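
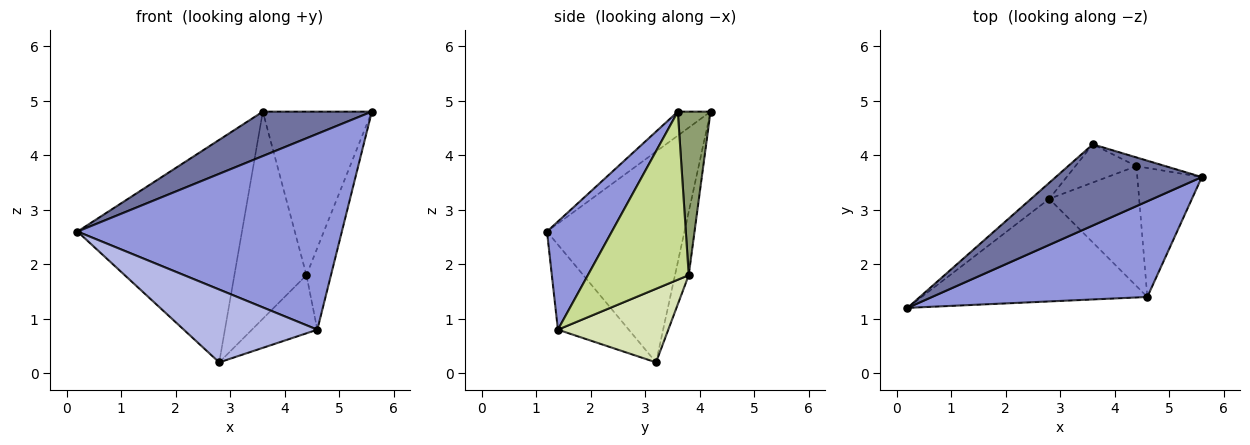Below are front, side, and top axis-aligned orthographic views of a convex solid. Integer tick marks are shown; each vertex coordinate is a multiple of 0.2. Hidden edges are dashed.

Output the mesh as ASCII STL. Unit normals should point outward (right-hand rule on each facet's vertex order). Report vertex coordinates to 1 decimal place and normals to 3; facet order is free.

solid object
 facet normal -0.143 -0.475 0.868
  outer loop
   vertex 3.6 4.2 4.8
   vertex 0.2 1.2 2.6
   vertex 5.6 3.6 4.8
  endloop
 endfacet
 facet normal -0.640 0.766 -0.055
  outer loop
   vertex 2.8 3.2 0.2
   vertex 0.2 1.2 2.6
   vertex 3.6 4.2 4.8
  endloop
 endfacet
 facet normal 0.215 -0.877 0.429
  outer loop
   vertex 4.6 1.4 0.8
   vertex 5.6 3.6 4.8
   vertex 0.2 1.2 2.6
  endloop
 endfacet
 facet normal -0.294 -0.553 -0.779
  outer loop
   vertex 4.6 1.4 0.8
   vertex 0.2 1.2 2.6
   vertex 2.8 3.2 0.2
  endloop
 endfacet
 facet normal 0.287 0.957 -0.051
  outer loop
   vertex 4.4 3.8 1.8
   vertex 3.6 4.2 4.8
   vertex 5.6 3.6 4.8
  endloop
 endfacet
 facet normal -0.184 0.967 -0.178
  outer loop
   vertex 4.4 3.8 1.8
   vertex 2.8 3.2 0.2
   vertex 3.6 4.2 4.8
  endloop
 endfacet
 facet normal 0.910 0.221 -0.349
  outer loop
   vertex 4.4 3.8 1.8
   vertex 5.6 3.6 4.8
   vertex 4.6 1.4 0.8
  endloop
 endfacet
 facet normal 0.593 0.351 -0.725
  outer loop
   vertex 4.4 3.8 1.8
   vertex 4.6 1.4 0.8
   vertex 2.8 3.2 0.2
  endloop
 endfacet
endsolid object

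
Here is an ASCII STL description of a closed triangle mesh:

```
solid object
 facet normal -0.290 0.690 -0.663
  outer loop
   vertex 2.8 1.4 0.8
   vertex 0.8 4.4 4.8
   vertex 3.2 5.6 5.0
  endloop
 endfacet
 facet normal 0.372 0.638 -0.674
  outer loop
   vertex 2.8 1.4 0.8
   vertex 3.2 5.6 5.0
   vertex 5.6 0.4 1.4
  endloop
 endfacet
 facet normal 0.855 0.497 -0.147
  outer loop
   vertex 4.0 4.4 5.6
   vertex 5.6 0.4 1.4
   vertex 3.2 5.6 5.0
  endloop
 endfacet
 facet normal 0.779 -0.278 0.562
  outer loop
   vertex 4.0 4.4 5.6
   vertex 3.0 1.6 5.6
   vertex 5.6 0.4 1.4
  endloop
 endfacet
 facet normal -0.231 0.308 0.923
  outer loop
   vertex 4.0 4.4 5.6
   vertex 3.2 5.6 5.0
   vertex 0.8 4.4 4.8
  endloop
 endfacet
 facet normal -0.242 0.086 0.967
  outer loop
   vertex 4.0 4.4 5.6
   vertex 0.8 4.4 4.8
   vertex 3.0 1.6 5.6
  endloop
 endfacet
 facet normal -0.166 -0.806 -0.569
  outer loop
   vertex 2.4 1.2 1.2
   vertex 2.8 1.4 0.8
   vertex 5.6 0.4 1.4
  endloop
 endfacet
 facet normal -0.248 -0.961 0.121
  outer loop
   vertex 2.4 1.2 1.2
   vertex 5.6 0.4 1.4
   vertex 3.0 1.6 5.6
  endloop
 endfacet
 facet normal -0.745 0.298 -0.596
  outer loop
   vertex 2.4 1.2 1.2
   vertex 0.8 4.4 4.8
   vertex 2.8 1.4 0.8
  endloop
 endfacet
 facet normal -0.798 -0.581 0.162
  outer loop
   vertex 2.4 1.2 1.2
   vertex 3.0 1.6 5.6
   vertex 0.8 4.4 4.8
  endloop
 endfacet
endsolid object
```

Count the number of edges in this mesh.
15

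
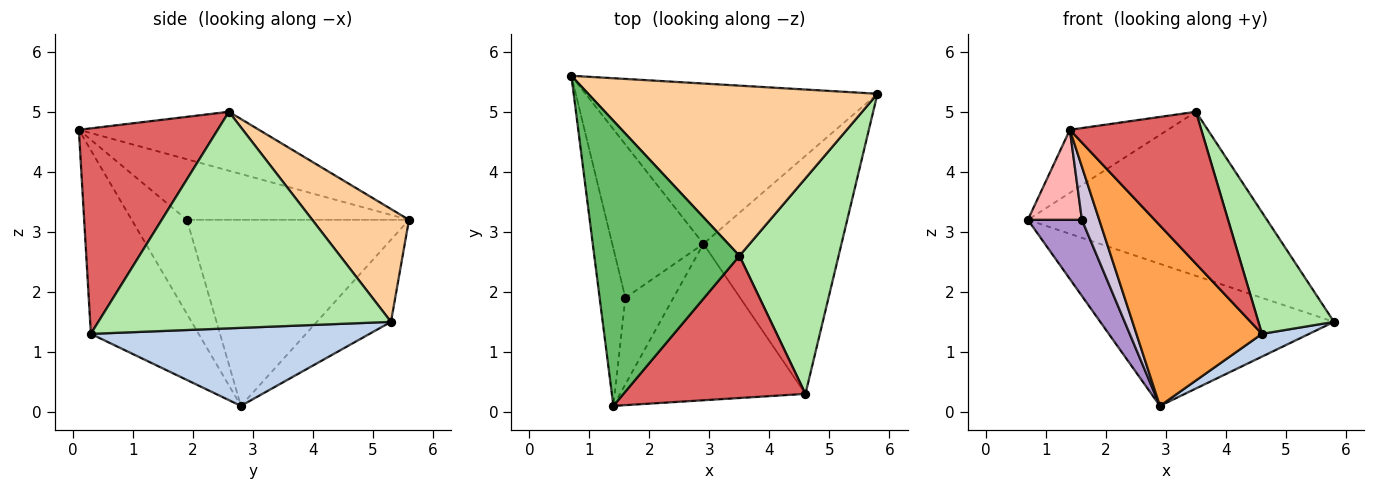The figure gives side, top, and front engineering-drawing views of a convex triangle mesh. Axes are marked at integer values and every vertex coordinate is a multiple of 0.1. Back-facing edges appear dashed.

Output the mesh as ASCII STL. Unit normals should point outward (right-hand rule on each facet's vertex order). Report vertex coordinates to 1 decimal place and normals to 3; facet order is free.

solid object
 facet normal -0.206 0.649 -0.732
  outer loop
   vertex 2.9 2.8 0.1
   vertex 0.7 5.6 3.2
   vertex 5.8 5.3 1.5
  endloop
 endfacet
 facet normal 0.490 -0.083 -0.868
  outer loop
   vertex 4.6 0.3 1.3
   vertex 2.9 2.8 0.1
   vertex 5.8 5.3 1.5
  endloop
 endfacet
 facet normal -0.544 -0.634 -0.550
  outer loop
   vertex 4.6 0.3 1.3
   vertex 1.4 0.1 4.7
   vertex 2.9 2.8 0.1
  endloop
 endfacet
 facet normal 0.270 0.668 0.693
  outer loop
   vertex 3.5 2.6 5.0
   vertex 5.8 5.3 1.5
   vertex 0.7 5.6 3.2
  endloop
 endfacet
 facet normal -0.369 0.201 0.908
  outer loop
   vertex 3.5 2.6 5.0
   vertex 0.7 5.6 3.2
   vertex 1.4 0.1 4.7
  endloop
 endfacet
 facet normal 0.885 -0.229 0.405
  outer loop
   vertex 3.5 2.6 5.0
   vertex 4.6 0.3 1.3
   vertex 5.8 5.3 1.5
  endloop
 endfacet
 facet normal 0.611 -0.578 0.541
  outer loop
   vertex 3.5 2.6 5.0
   vertex 1.4 0.1 4.7
   vertex 4.6 0.3 1.3
  endloop
 endfacet
 facet normal -0.898 -0.218 -0.382
  outer loop
   vertex 1.6 1.9 3.2
   vertex 1.4 0.1 4.7
   vertex 0.7 5.6 3.2
  endloop
 endfacet
 facet normal -0.877 -0.213 -0.430
  outer loop
   vertex 1.6 1.9 3.2
   vertex 0.7 5.6 3.2
   vertex 2.9 2.8 0.1
  endloop
 endfacet
 facet normal -0.858 -0.270 -0.438
  outer loop
   vertex 1.6 1.9 3.2
   vertex 2.9 2.8 0.1
   vertex 1.4 0.1 4.7
  endloop
 endfacet
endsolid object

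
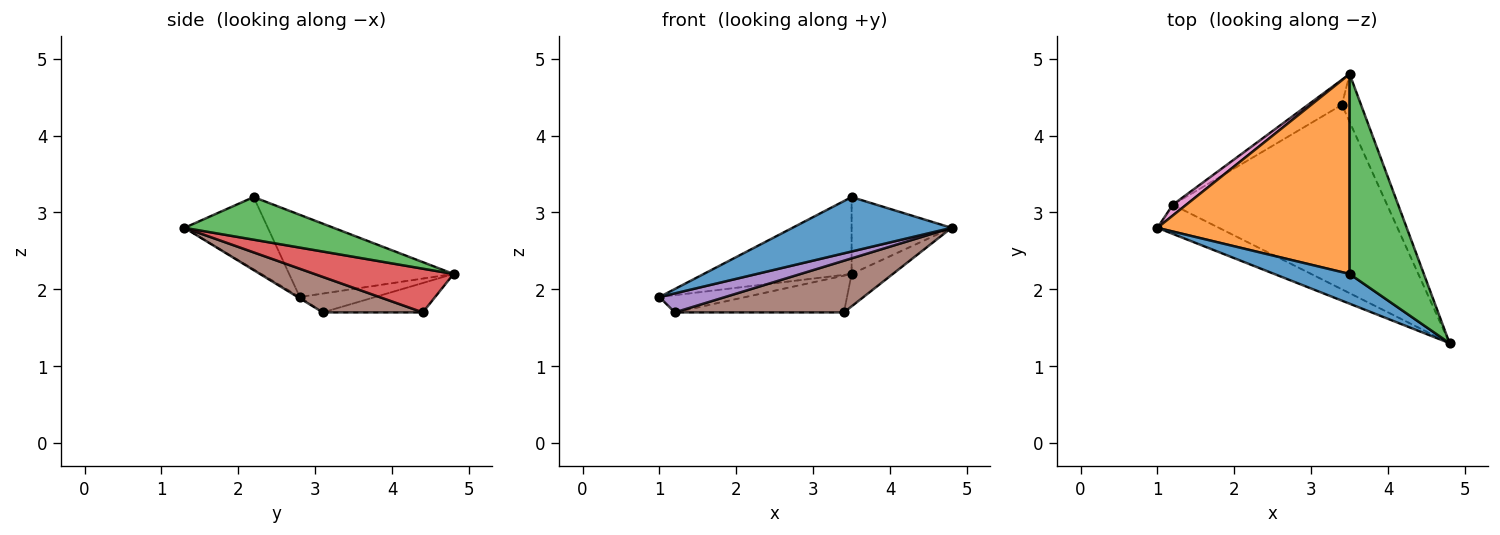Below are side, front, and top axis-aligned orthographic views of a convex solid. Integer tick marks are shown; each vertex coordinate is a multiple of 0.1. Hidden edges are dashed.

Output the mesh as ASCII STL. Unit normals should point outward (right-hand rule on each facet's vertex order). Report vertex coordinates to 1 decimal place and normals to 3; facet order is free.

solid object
 facet normal -0.418 -0.797 0.436
  outer loop
   vertex 3.5 2.2 3.2
   vertex 1.0 2.8 1.9
   vertex 4.8 1.3 2.8
  endloop
 endfacet
 facet normal -0.371 0.333 0.867
  outer loop
   vertex 3.5 2.2 3.2
   vertex 3.5 4.8 2.2
   vertex 1.0 2.8 1.9
  endloop
 endfacet
 facet normal 0.472 0.316 0.823
  outer loop
   vertex 3.5 2.2 3.2
   vertex 4.8 1.3 2.8
   vertex 3.5 4.8 2.2
  endloop
 endfacet
 facet normal 0.884 0.262 -0.387
  outer loop
   vertex 3.4 4.4 1.7
   vertex 3.5 4.8 2.2
   vertex 4.8 1.3 2.8
  endloop
 endfacet
 facet normal -0.017 -0.547 -0.837
  outer loop
   vertex 1.2 3.1 1.7
   vertex 4.8 1.3 2.8
   vertex 1.0 2.8 1.9
  endloop
 endfacet
 facet normal 0.157 -0.266 -0.951
  outer loop
   vertex 1.2 3.1 1.7
   vertex 3.4 4.4 1.7
   vertex 4.8 1.3 2.8
  endloop
 endfacet
 facet normal -0.596 0.681 0.426
  outer loop
   vertex 1.2 3.1 1.7
   vertex 1.0 2.8 1.9
   vertex 3.5 4.8 2.2
  endloop
 endfacet
 facet normal -0.439 0.742 -0.506
  outer loop
   vertex 1.2 3.1 1.7
   vertex 3.5 4.8 2.2
   vertex 3.4 4.4 1.7
  endloop
 endfacet
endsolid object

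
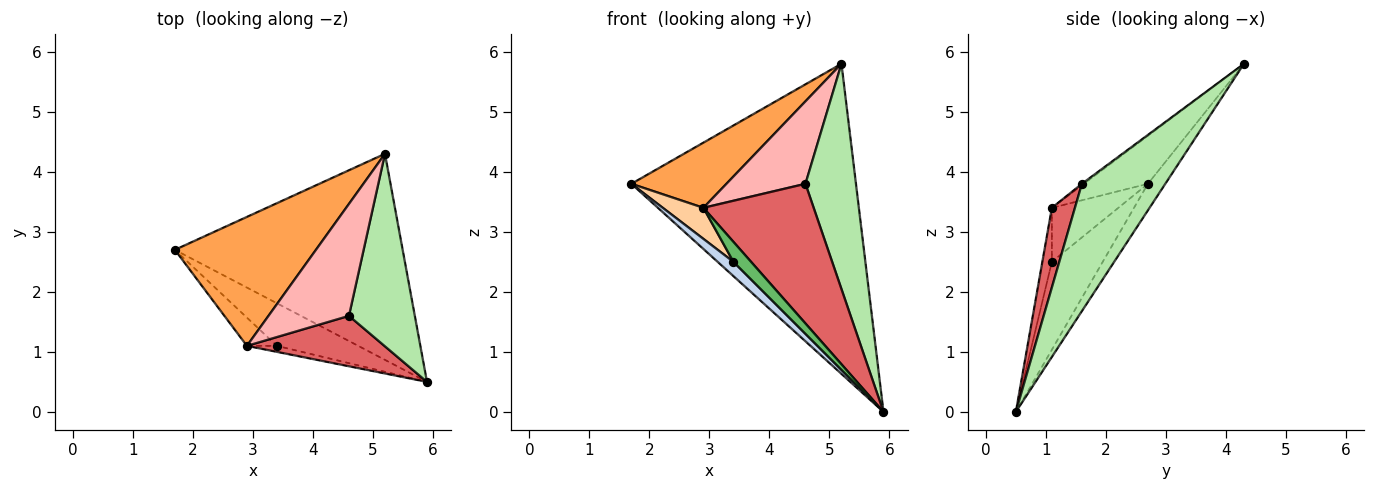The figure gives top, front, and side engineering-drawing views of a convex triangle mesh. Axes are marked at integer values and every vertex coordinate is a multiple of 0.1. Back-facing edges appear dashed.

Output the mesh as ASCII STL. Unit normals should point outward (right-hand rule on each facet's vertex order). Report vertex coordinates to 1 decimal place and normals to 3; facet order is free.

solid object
 facet normal -0.064 0.831 -0.552
  outer loop
   vertex 5.2 4.3 5.8
   vertex 5.9 0.5 0.0
   vertex 1.7 2.7 3.8
  endloop
 endfacet
 facet normal -0.716 -0.222 -0.662
  outer loop
   vertex 3.4 1.1 2.5
   vertex 1.7 2.7 3.8
   vertex 5.9 0.5 0.0
  endloop
 endfacet
 facet normal -0.291 -0.432 0.854
  outer loop
   vertex 2.9 1.1 3.4
   vertex 5.2 4.3 5.8
   vertex 1.7 2.7 3.8
  endloop
 endfacet
 facet normal -0.771 -0.471 -0.428
  outer loop
   vertex 2.9 1.1 3.4
   vertex 1.7 2.7 3.8
   vertex 3.4 1.1 2.5
  endloop
 endfacet
 facet normal -0.459 -0.851 -0.255
  outer loop
   vertex 2.9 1.1 3.4
   vertex 3.4 1.1 2.5
   vertex 5.9 0.5 0.0
  endloop
 endfacet
 facet normal 0.782 -0.474 0.405
  outer loop
   vertex 4.6 1.6 3.8
   vertex 5.9 0.5 0.0
   vertex 5.2 4.3 5.8
  endloop
 endfacet
 facet normal 0.193 -0.923 0.333
  outer loop
   vertex 4.6 1.6 3.8
   vertex 2.9 1.1 3.4
   vertex 5.9 0.5 0.0
  endloop
 endfacet
 facet normal -0.015 -0.593 0.805
  outer loop
   vertex 4.6 1.6 3.8
   vertex 5.2 4.3 5.8
   vertex 2.9 1.1 3.4
  endloop
 endfacet
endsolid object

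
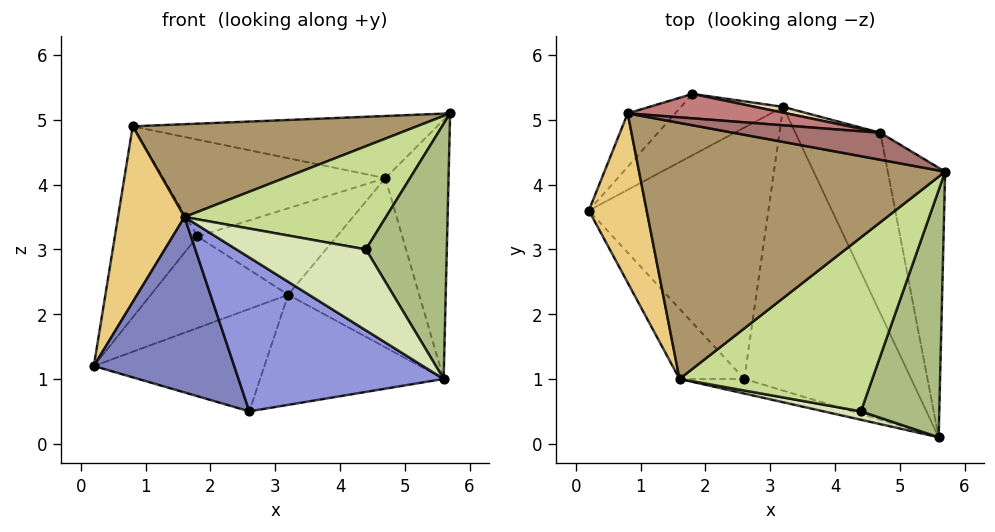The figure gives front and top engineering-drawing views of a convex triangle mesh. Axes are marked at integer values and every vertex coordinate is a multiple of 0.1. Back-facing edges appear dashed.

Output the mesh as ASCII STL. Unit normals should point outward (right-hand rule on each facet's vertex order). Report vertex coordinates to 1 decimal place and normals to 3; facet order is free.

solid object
 facet normal -0.233 0.808 -0.541
  outer loop
   vertex 3.2 5.2 2.3
   vertex 0.2 3.6 1.2
   vertex 1.8 5.4 3.2
  endloop
 endfacet
 facet normal -0.744 -0.620 -0.248
  outer loop
   vertex 2.6 1.0 0.5
   vertex 1.6 1.0 3.5
   vertex 0.2 3.6 1.2
  endloop
 endfacet
 facet normal -0.272 -0.958 -0.091
  outer loop
   vertex 2.6 1.0 0.5
   vertex 5.6 0.1 1.0
   vertex 1.6 1.0 3.5
  endloop
 endfacet
 facet normal 0.137 0.374 -0.917
  outer loop
   vertex 2.6 1.0 0.5
   vertex 0.2 3.6 1.2
   vertex 3.2 5.2 2.3
  endloop
 endfacet
 facet normal 0.255 0.350 -0.901
  outer loop
   vertex 2.6 1.0 0.5
   vertex 3.2 5.2 2.3
   vertex 5.6 0.1 1.0
  endloop
 endfacet
 facet normal 0.677 -0.529 0.512
  outer loop
   vertex 4.4 0.5 3.0
   vertex 5.6 0.1 1.0
   vertex 5.7 4.2 5.1
  endloop
 endfacet
 facet normal 0.062 -0.509 0.858
  outer loop
   vertex 4.4 0.5 3.0
   vertex 5.7 4.2 5.1
   vertex 1.6 1.0 3.5
  endloop
 endfacet
 facet normal -0.157 -0.982 0.102
  outer loop
   vertex 4.4 0.5 3.0
   vertex 1.6 1.0 3.5
   vertex 5.6 0.1 1.0
  endloop
 endfacet
 facet normal -0.100 -0.339 0.935
  outer loop
   vertex 0.8 5.1 4.9
   vertex 1.6 1.0 3.5
   vertex 5.7 4.2 5.1
  endloop
 endfacet
 facet normal -0.598 0.772 -0.216
  outer loop
   vertex 0.8 5.1 4.9
   vertex 1.8 5.4 3.2
   vertex 0.2 3.6 1.2
  endloop
 endfacet
 facet normal -0.927 -0.270 0.260
  outer loop
   vertex 0.8 5.1 4.9
   vertex 0.2 3.6 1.2
   vertex 1.6 1.0 3.5
  endloop
 endfacet
 facet normal 0.183 0.981 0.066
  outer loop
   vertex 4.7 4.8 4.1
   vertex 3.2 5.2 2.3
   vertex 1.8 5.4 3.2
  endloop
 endfacet
 facet normal 0.151 0.907 0.394
  outer loop
   vertex 4.7 4.8 4.1
   vertex 0.8 5.1 4.9
   vertex 5.7 4.2 5.1
  endloop
 endfacet
 facet normal 0.124 0.962 0.243
  outer loop
   vertex 4.7 4.8 4.1
   vertex 1.8 5.4 3.2
   vertex 0.8 5.1 4.9
  endloop
 endfacet
 facet normal 0.751 0.458 -0.476
  outer loop
   vertex 4.7 4.8 4.1
   vertex 5.7 4.2 5.1
   vertex 5.6 0.1 1.0
  endloop
 endfacet
 facet normal 0.727 0.470 -0.501
  outer loop
   vertex 4.7 4.8 4.1
   vertex 5.6 0.1 1.0
   vertex 3.2 5.2 2.3
  endloop
 endfacet
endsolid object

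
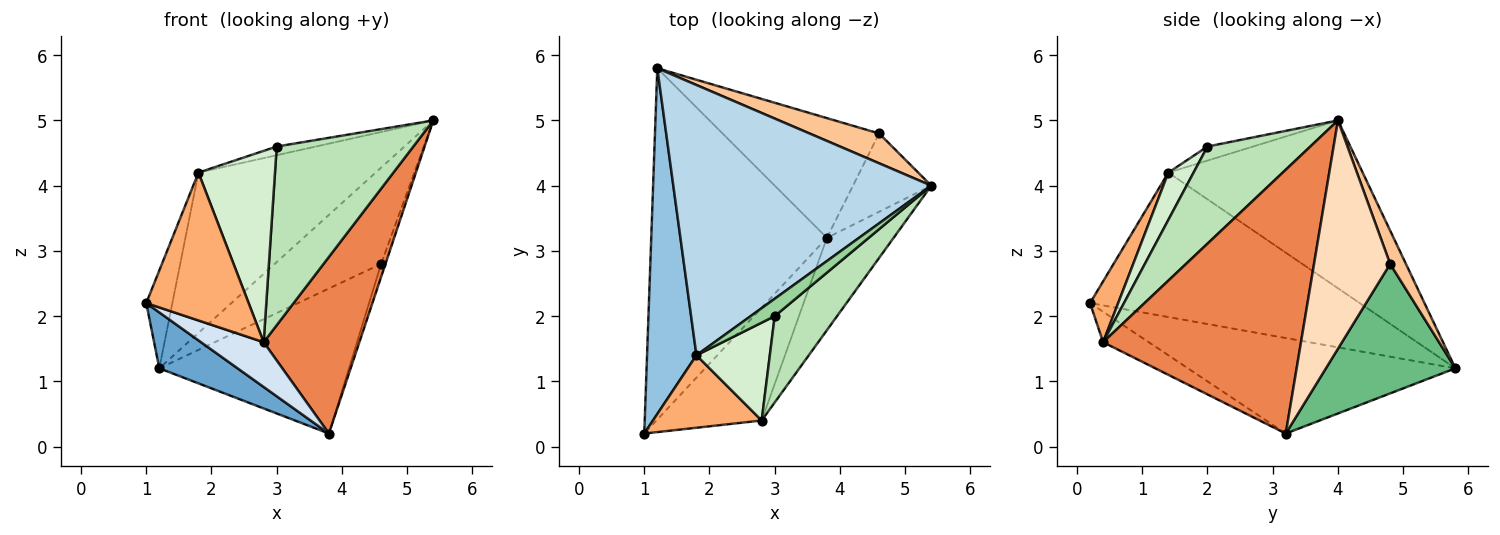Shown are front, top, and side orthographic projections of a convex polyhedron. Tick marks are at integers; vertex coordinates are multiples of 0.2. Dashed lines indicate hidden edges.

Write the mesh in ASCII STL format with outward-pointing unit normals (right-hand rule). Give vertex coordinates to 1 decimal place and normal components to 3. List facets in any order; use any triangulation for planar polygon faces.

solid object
 facet normal -0.473 -0.138 -0.870
  outer loop
   vertex 3.8 3.2 0.2
   vertex 1.0 0.2 2.2
   vertex 1.2 5.8 1.2
  endloop
 endfacet
 facet normal -0.942 0.091 0.322
  outer loop
   vertex 1.8 1.4 4.2
   vertex 1.2 5.8 1.2
   vertex 1.0 0.2 2.2
  endloop
 endfacet
 facet normal -0.488 0.445 0.751
  outer loop
   vertex 1.8 1.4 4.2
   vertex 5.4 4.0 5.0
   vertex 1.2 5.8 1.2
  endloop
 endfacet
 facet normal -0.260 -0.356 -0.898
  outer loop
   vertex 2.8 0.4 1.6
   vertex 1.0 0.2 2.2
   vertex 3.8 3.2 0.2
  endloop
 endfacet
 facet normal 0.878 -0.424 -0.222
  outer loop
   vertex 2.8 0.4 1.6
   vertex 3.8 3.2 0.2
   vertex 5.4 4.0 5.0
  endloop
 endfacet
 facet normal 0.239 -0.872 0.427
  outer loop
   vertex 2.8 0.4 1.6
   vertex 1.8 1.4 4.2
   vertex 1.0 0.2 2.2
  endloop
 endfacet
 facet normal 0.140 0.946 0.293
  outer loop
   vertex 4.6 4.8 2.8
   vertex 1.2 5.8 1.2
   vertex 5.4 4.0 5.0
  endloop
 endfacet
 facet normal 0.945 0.054 -0.324
  outer loop
   vertex 4.6 4.8 2.8
   vertex 5.4 4.0 5.0
   vertex 3.8 3.2 0.2
  endloop
 endfacet
 facet normal 0.466 0.682 -0.563
  outer loop
   vertex 4.6 4.8 2.8
   vertex 3.8 3.2 0.2
   vertex 1.2 5.8 1.2
  endloop
 endfacet
 facet normal -0.463 0.396 0.793
  outer loop
   vertex 3.0 2.0 4.6
   vertex 5.4 4.0 5.0
   vertex 1.8 1.4 4.2
  endloop
 endfacet
 facet normal 0.561 -0.745 0.360
  outer loop
   vertex 3.0 2.0 4.6
   vertex 2.8 0.4 1.6
   vertex 5.4 4.0 5.0
  endloop
 endfacet
 facet normal 0.282 -0.854 0.437
  outer loop
   vertex 3.0 2.0 4.6
   vertex 1.8 1.4 4.2
   vertex 2.8 0.4 1.6
  endloop
 endfacet
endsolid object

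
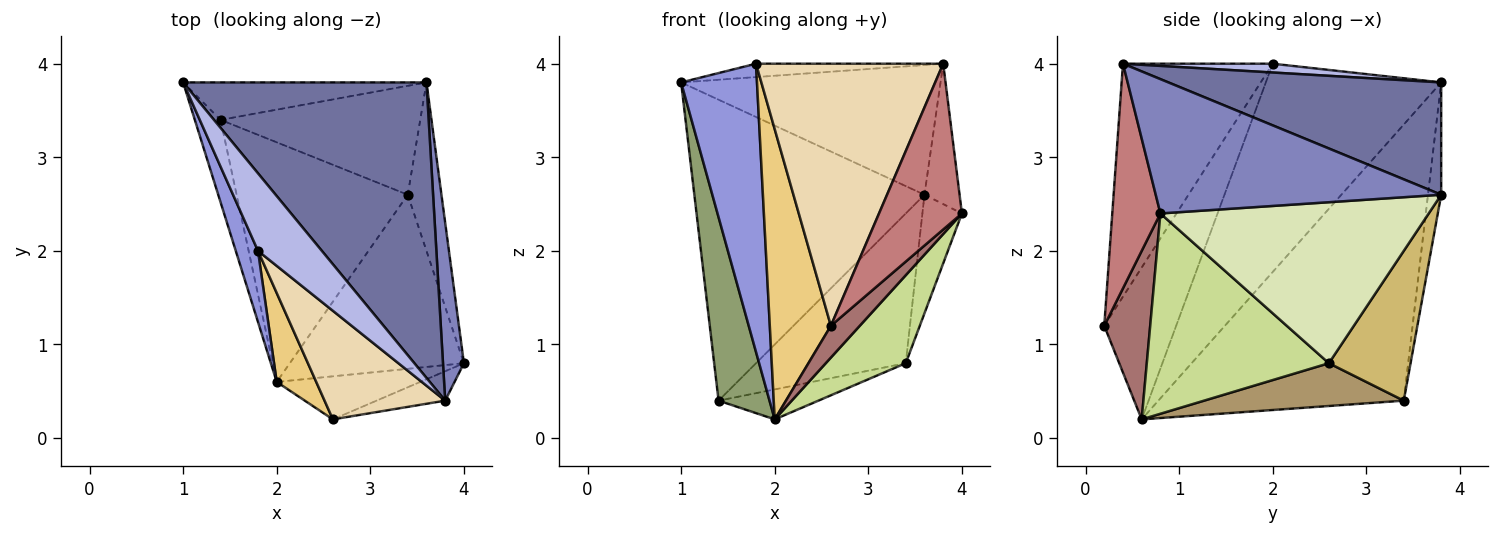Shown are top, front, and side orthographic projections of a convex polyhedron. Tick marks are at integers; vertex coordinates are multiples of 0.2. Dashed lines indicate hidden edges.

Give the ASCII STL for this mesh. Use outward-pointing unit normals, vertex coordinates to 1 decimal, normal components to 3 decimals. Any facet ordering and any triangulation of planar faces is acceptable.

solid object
 facet normal 0.389 0.370 0.843
  outer loop
   vertex 3.6 3.8 2.6
   vertex 1.0 3.8 3.8
   vertex 3.8 0.4 4.0
  endloop
 endfacet
 facet normal 0.981 0.121 0.153
  outer loop
   vertex 3.6 3.8 2.6
   vertex 3.8 0.4 4.0
   vertex 4.0 0.8 2.4
  endloop
 endfacet
 facet normal -0.913 -0.395 0.098
  outer loop
   vertex 1.8 2.0 4.0
   vertex 1.0 3.8 3.8
   vertex 2.0 0.6 0.2
  endloop
 endfacet
 facet normal 0.135 0.168 0.976
  outer loop
   vertex 1.8 2.0 4.0
   vertex 3.8 0.4 4.0
   vertex 1.0 3.8 3.8
  endloop
 endfacet
 facet normal -0.975 -0.202 -0.091
  outer loop
   vertex 1.4 3.4 0.4
   vertex 2.0 0.6 0.2
   vertex 1.0 3.8 3.8
  endloop
 endfacet
 facet normal -0.057 0.991 -0.123
  outer loop
   vertex 1.4 3.4 0.4
   vertex 1.0 3.8 3.8
   vertex 3.6 3.8 2.6
  endloop
 endfacet
 facet normal 0.716 -0.315 -0.623
  outer loop
   vertex 3.4 2.6 0.8
   vertex 4.0 0.8 2.4
   vertex 2.0 0.6 0.2
  endloop
 endfacet
 facet normal 0.969 0.143 -0.203
  outer loop
   vertex 3.4 2.6 0.8
   vertex 3.6 3.8 2.6
   vertex 4.0 0.8 2.4
  endloop
 endfacet
 facet normal 0.241 0.120 -0.963
  outer loop
   vertex 3.4 2.6 0.8
   vertex 2.0 0.6 0.2
   vertex 1.4 3.4 0.4
  endloop
 endfacet
 facet normal 0.404 0.740 -0.538
  outer loop
   vertex 3.4 2.6 0.8
   vertex 1.4 3.4 0.4
   vertex 3.6 3.8 2.6
  endloop
 endfacet
 facet normal -0.748 -0.635 0.195
  outer loop
   vertex 2.6 0.2 1.2
   vertex 1.8 2.0 4.0
   vertex 2.0 0.6 0.2
  endloop
 endfacet
 facet normal -0.594 -0.743 0.308
  outer loop
   vertex 2.6 0.2 1.2
   vertex 3.8 0.4 4.0
   vertex 1.8 2.0 4.0
  endloop
 endfacet
 facet normal 0.686 -0.432 -0.585
  outer loop
   vertex 2.6 0.2 1.2
   vertex 2.0 0.6 0.2
   vertex 4.0 0.8 2.4
  endloop
 endfacet
 facet normal 0.496 -0.855 -0.152
  outer loop
   vertex 2.6 0.2 1.2
   vertex 4.0 0.8 2.4
   vertex 3.8 0.4 4.0
  endloop
 endfacet
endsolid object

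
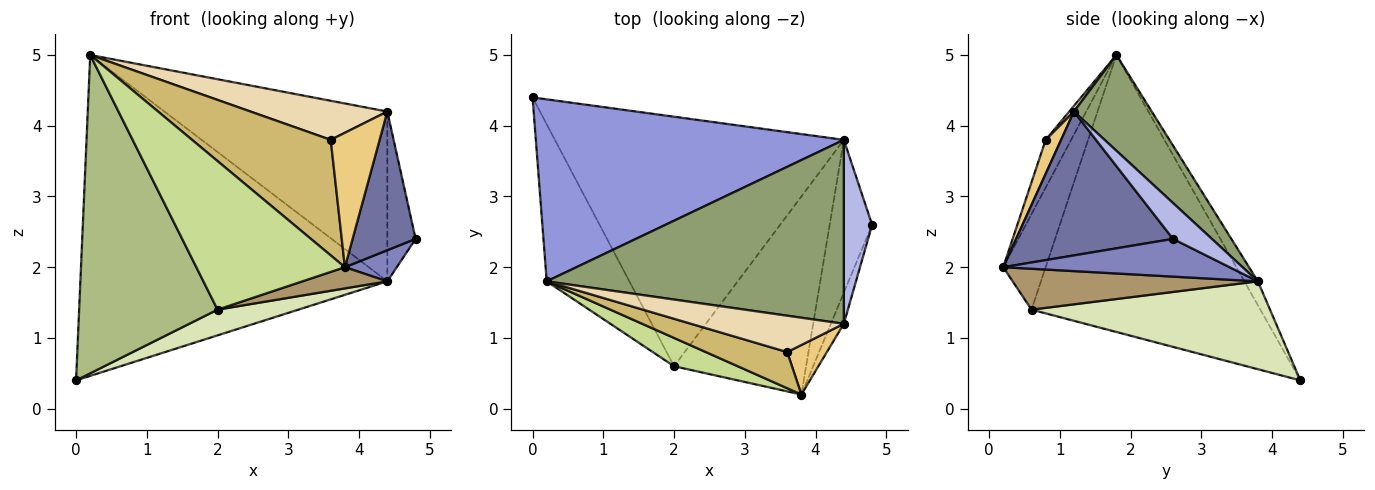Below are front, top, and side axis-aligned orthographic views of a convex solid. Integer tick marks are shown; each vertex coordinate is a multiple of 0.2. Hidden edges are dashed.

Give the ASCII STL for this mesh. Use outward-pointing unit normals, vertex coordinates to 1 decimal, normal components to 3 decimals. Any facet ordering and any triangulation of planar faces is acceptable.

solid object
 facet normal 0.925 -0.371 -0.083
  outer loop
   vertex 4.4 1.2 4.2
   vertex 3.8 0.2 2.0
   vertex 4.8 2.6 2.4
  endloop
 endfacet
 facet normal 0.657 -0.151 -0.739
  outer loop
   vertex 4.4 3.8 1.8
   vertex 4.8 2.6 2.4
   vertex 3.8 0.2 2.0
  endloop
 endfacet
 facet normal -0.038 0.869 0.493
  outer loop
   vertex 4.4 3.8 1.8
   vertex 0.0 4.4 0.4
   vertex 0.2 1.8 5.0
  endloop
 endfacet
 facet normal 0.682 0.496 0.537
  outer loop
   vertex 4.4 3.8 1.8
   vertex 4.4 1.2 4.2
   vertex 4.8 2.6 2.4
  endloop
 endfacet
 facet normal 0.230 0.660 0.715
  outer loop
   vertex 4.4 3.8 1.8
   vertex 0.2 1.8 5.0
   vertex 4.4 1.2 4.2
  endloop
 endfacet
 facet normal -0.829 -0.501 -0.247
  outer loop
   vertex 2.0 0.6 1.4
   vertex 0.2 1.8 5.0
   vertex 0.0 4.4 0.4
  endloop
 endfacet
 facet normal -0.270 -0.946 0.180
  outer loop
   vertex 2.0 0.6 1.4
   vertex 3.8 0.2 2.0
   vertex 0.2 1.8 5.0
  endloop
 endfacet
 facet normal 0.290 -0.098 -0.952
  outer loop
   vertex 2.0 0.6 1.4
   vertex 0.0 4.4 0.4
   vertex 4.4 3.8 1.8
  endloop
 endfacet
 facet normal 0.294 -0.102 -0.950
  outer loop
   vertex 2.0 0.6 1.4
   vertex 4.4 3.8 1.8
   vertex 3.8 0.2 2.0
  endloop
 endfacet
 facet normal -0.173 -0.940 0.294
  outer loop
   vertex 3.6 0.8 3.8
   vertex 0.2 1.8 5.0
   vertex 3.8 0.2 2.0
  endloop
 endfacet
 facet normal 0.284 -0.900 0.331
  outer loop
   vertex 3.6 0.8 3.8
   vertex 3.8 0.2 2.0
   vertex 4.4 1.2 4.2
  endloop
 endfacet
 facet normal 0.025 -0.732 0.681
  outer loop
   vertex 3.6 0.8 3.8
   vertex 4.4 1.2 4.2
   vertex 0.2 1.8 5.0
  endloop
 endfacet
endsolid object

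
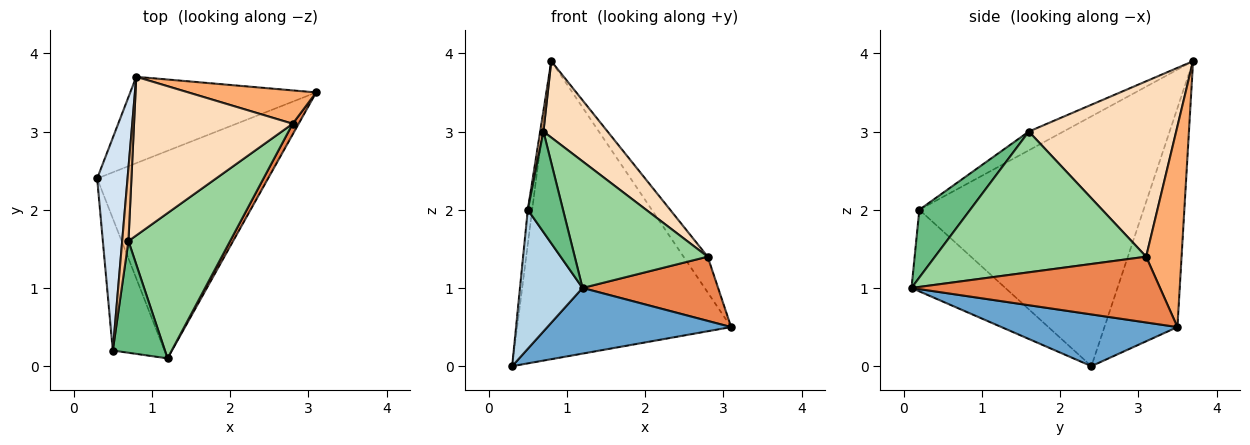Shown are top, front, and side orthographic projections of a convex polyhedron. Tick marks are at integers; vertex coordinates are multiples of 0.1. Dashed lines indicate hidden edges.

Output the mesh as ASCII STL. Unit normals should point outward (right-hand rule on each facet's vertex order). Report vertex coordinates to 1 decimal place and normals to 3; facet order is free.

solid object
 facet normal 0.277 -0.290 -0.916
  outer loop
   vertex 1.2 0.1 1.0
   vertex 0.3 2.4 0.0
   vertex 3.1 3.5 0.5
  endloop
 endfacet
 facet normal -0.311 0.913 -0.264
  outer loop
   vertex 0.8 3.7 3.9
   vertex 3.1 3.5 0.5
   vertex 0.3 2.4 0.0
  endloop
 endfacet
 facet normal -0.736 -0.491 -0.466
  outer loop
   vertex 0.5 0.2 2.0
   vertex 0.3 2.4 0.0
   vertex 1.2 0.1 1.0
  endloop
 endfacet
 facet normal -0.992 0.020 0.121
  outer loop
   vertex 0.5 0.2 2.0
   vertex 0.8 3.7 3.9
   vertex 0.3 2.4 0.0
  endloop
 endfacet
 facet normal 0.875 -0.477 0.080
  outer loop
   vertex 2.8 3.1 1.4
   vertex 1.2 0.1 1.0
   vertex 3.1 3.5 0.5
  endloop
 endfacet
 facet normal 0.731 0.499 0.465
  outer loop
   vertex 2.8 3.1 1.4
   vertex 3.1 3.5 0.5
   vertex 0.8 3.7 3.9
  endloop
 endfacet
 facet normal -0.945 -0.090 0.315
  outer loop
   vertex 0.7 1.6 3.0
   vertex 0.8 3.7 3.9
   vertex 0.5 0.2 2.0
  endloop
 endfacet
 facet normal 0.706 -0.307 0.638
  outer loop
   vertex 0.7 1.6 3.0
   vertex 2.8 3.1 1.4
   vertex 0.8 3.7 3.9
  endloop
 endfacet
 facet normal 0.695 -0.481 0.535
  outer loop
   vertex 0.7 1.6 3.0
   vertex 0.5 0.2 2.0
   vertex 1.2 0.1 1.0
  endloop
 endfacet
 facet normal 0.722 -0.455 0.521
  outer loop
   vertex 0.7 1.6 3.0
   vertex 1.2 0.1 1.0
   vertex 2.8 3.1 1.4
  endloop
 endfacet
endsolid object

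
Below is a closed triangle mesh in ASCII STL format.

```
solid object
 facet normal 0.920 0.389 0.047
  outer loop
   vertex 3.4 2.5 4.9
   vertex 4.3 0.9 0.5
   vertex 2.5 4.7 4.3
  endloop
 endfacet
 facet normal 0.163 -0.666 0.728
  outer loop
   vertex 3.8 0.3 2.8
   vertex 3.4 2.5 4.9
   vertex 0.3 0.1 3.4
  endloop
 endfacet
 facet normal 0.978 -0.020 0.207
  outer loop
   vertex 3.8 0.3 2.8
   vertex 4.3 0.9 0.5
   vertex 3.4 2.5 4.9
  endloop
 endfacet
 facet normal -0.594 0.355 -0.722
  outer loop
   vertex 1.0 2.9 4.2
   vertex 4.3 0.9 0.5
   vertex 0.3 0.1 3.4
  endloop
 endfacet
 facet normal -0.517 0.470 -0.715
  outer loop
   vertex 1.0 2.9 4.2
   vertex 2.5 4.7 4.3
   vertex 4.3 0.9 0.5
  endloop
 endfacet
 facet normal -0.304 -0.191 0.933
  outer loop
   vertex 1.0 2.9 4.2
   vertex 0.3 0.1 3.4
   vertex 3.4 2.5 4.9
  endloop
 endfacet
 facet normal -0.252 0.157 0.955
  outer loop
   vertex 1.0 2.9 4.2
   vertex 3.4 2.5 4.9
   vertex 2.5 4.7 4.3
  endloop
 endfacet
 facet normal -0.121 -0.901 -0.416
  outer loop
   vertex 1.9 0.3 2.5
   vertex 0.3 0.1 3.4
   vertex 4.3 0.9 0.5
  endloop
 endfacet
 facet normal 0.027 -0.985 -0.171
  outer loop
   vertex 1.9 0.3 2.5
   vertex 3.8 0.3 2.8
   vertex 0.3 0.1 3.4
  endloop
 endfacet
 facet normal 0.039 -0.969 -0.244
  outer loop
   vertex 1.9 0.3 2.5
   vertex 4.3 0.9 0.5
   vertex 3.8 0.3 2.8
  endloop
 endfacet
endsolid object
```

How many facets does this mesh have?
10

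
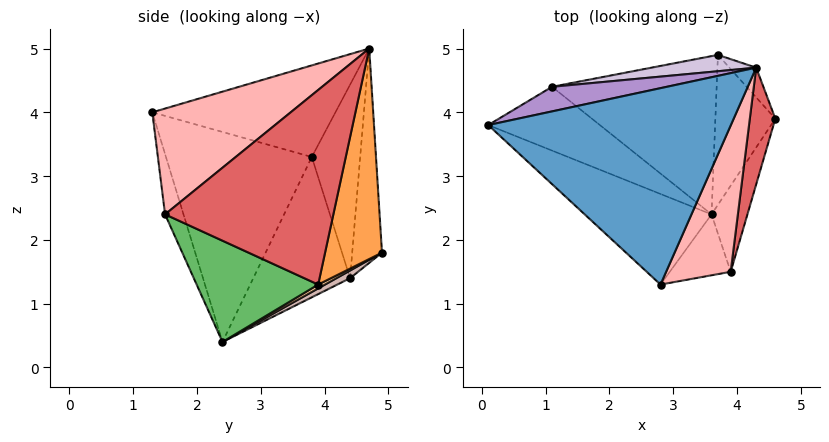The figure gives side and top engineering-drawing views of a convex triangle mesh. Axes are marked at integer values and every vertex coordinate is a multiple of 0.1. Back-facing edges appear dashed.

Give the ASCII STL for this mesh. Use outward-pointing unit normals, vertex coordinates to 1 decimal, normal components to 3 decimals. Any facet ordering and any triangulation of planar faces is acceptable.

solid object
 facet normal -0.351 -0.119 0.929
  outer loop
   vertex 4.3 4.7 5.0
   vertex 0.1 3.8 3.3
   vertex 2.8 1.3 4.0
  endloop
 endfacet
 facet normal -0.585 -0.730 -0.353
  outer loop
   vertex 3.6 2.4 0.4
   vertex 2.8 1.3 4.0
   vertex 0.1 3.8 3.3
  endloop
 endfacet
 facet normal 0.717 0.691 -0.091
  outer loop
   vertex 3.7 4.9 1.8
   vertex 4.3 4.7 5.0
   vertex 4.6 3.9 1.3
  endloop
 endfacet
 facet normal 0.056 0.486 -0.872
  outer loop
   vertex 3.7 4.9 1.8
   vertex 4.6 3.9 1.3
   vertex 3.6 2.4 0.4
  endloop
 endfacet
 facet normal 0.867 -0.393 -0.307
  outer loop
   vertex 3.9 1.5 2.4
   vertex 3.6 2.4 0.4
   vertex 4.6 3.9 1.3
  endloop
 endfacet
 facet normal -0.340 -0.876 -0.343
  outer loop
   vertex 3.9 1.5 2.4
   vertex 2.8 1.3 4.0
   vertex 3.6 2.4 0.4
  endloop
 endfacet
 facet normal 0.966 -0.224 0.127
  outer loop
   vertex 3.9 1.5 2.4
   vertex 4.6 3.9 1.3
   vertex 4.3 4.7 5.0
  endloop
 endfacet
 facet normal 0.754 -0.468 0.460
  outer loop
   vertex 3.9 1.5 2.4
   vertex 4.3 4.7 5.0
   vertex 2.8 1.3 4.0
  endloop
 endfacet
 facet normal -0.268 0.950 0.159
  outer loop
   vertex 1.1 4.4 1.4
   vertex 0.1 3.8 3.3
   vertex 4.3 4.7 5.0
  endloop
 endfacet
 facet normal -0.203 0.974 0.099
  outer loop
   vertex 1.1 4.4 1.4
   vertex 4.3 4.7 5.0
   vertex 3.7 4.9 1.8
  endloop
 endfacet
 facet normal -0.651 -0.555 -0.518
  outer loop
   vertex 1.1 4.4 1.4
   vertex 3.6 2.4 0.4
   vertex 0.1 3.8 3.3
  endloop
 endfacet
 facet normal 0.041 0.487 -0.872
  outer loop
   vertex 1.1 4.4 1.4
   vertex 3.7 4.9 1.8
   vertex 3.6 2.4 0.4
  endloop
 endfacet
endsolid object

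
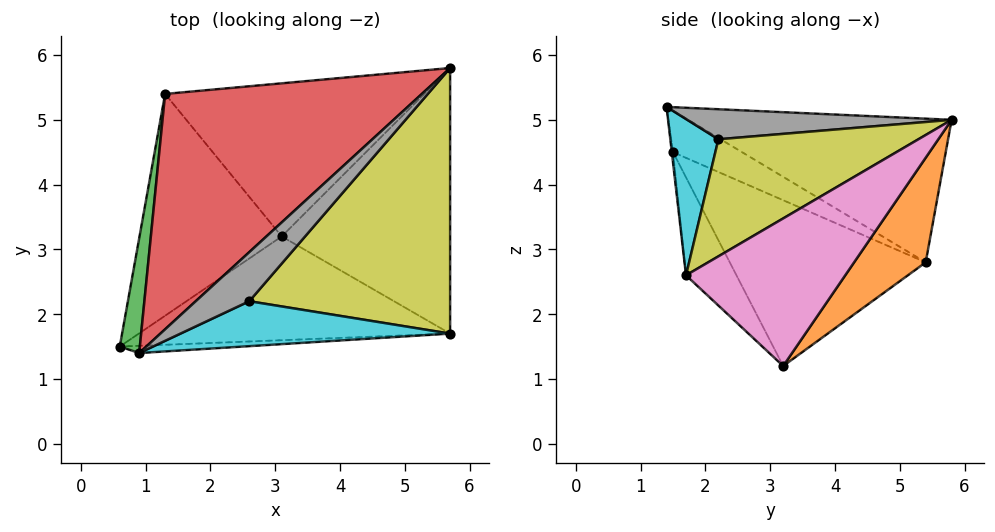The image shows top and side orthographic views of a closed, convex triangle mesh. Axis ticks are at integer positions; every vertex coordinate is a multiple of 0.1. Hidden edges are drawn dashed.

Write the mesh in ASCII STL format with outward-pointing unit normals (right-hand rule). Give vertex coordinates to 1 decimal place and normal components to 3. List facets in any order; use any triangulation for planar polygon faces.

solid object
 facet normal -0.751 -0.146 -0.644
  outer loop
   vertex 1.3 5.4 2.8
   vertex 3.1 3.2 1.2
   vertex 0.6 1.5 4.5
  endloop
 endfacet
 facet normal 0.267 0.700 -0.662
  outer loop
   vertex 1.3 5.4 2.8
   vertex 5.7 5.8 5.0
   vertex 3.1 3.2 1.2
  endloop
 endfacet
 facet normal -0.849 0.332 0.411
  outer loop
   vertex 1.3 5.4 2.8
   vertex 0.6 1.5 4.5
   vertex 0.9 1.4 5.2
  endloop
 endfacet
 facet normal -0.424 0.497 0.757
  outer loop
   vertex 1.3 5.4 2.8
   vertex 0.9 1.4 5.2
   vertex 5.7 5.8 5.0
  endloop
 endfacet
 facet normal -0.174 -0.816 -0.552
  outer loop
   vertex 5.7 1.7 2.6
   vertex 0.6 1.5 4.5
   vertex 3.1 3.2 1.2
  endloop
 endfacet
 facet normal -0.012 -0.991 -0.136
  outer loop
   vertex 5.7 1.7 2.6
   vertex 0.9 1.4 5.2
   vertex 0.6 1.5 4.5
  endloop
 endfacet
 facet normal 0.603 0.403 -0.688
  outer loop
   vertex 5.7 1.7 2.6
   vertex 3.1 3.2 1.2
   vertex 5.7 5.8 5.0
  endloop
 endfacet
 facet normal 0.438 -0.443 0.782
  outer loop
   vertex 2.6 2.2 4.7
   vertex 5.7 5.8 5.0
   vertex 0.9 1.4 5.2
  endloop
 endfacet
 facet normal 0.449 -0.451 0.771
  outer loop
   vertex 2.6 2.2 4.7
   vertex 5.7 1.7 2.6
   vertex 5.7 5.8 5.0
  endloop
 endfacet
 facet normal 0.444 -0.465 0.766
  outer loop
   vertex 2.6 2.2 4.7
   vertex 0.9 1.4 5.2
   vertex 5.7 1.7 2.6
  endloop
 endfacet
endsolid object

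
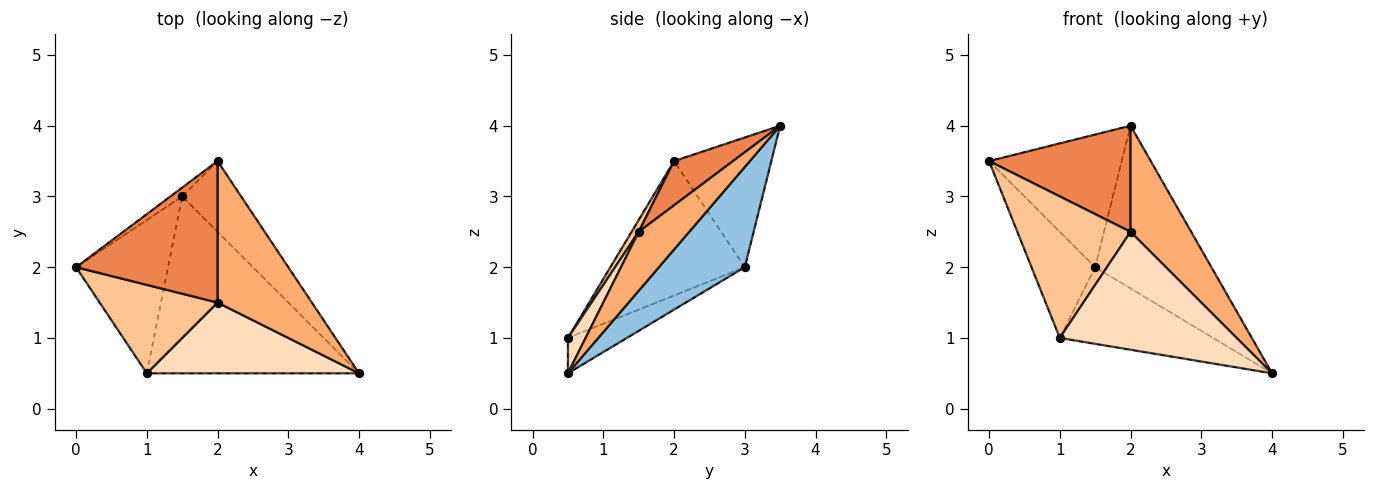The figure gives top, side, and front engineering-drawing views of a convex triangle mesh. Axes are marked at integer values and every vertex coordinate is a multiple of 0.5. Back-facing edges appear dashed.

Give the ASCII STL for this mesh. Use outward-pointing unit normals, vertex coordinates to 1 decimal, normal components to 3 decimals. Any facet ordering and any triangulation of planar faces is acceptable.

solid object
 facet normal -0.591 0.805 -0.054
  outer loop
   vertex 1.5 3.0 2.0
   vertex 0.0 2.0 3.5
   vertex 2.0 3.5 4.0
  endloop
 endfacet
 facet normal 0.561 0.759 -0.330
  outer loop
   vertex 1.5 3.0 2.0
   vertex 2.0 3.5 4.0
   vertex 4.0 0.5 0.5
  endloop
 endfacet
 facet normal -0.769 0.364 -0.526
  outer loop
   vertex 1.0 0.5 1.0
   vertex 0.0 2.0 3.5
   vertex 1.5 3.0 2.0
  endloop
 endfacet
 facet normal -0.151 0.393 -0.907
  outer loop
   vertex 1.0 0.5 1.0
   vertex 1.5 3.0 2.0
   vertex 4.0 0.5 0.5
  endloop
 endfacet
 facet normal 0.243 -0.582 0.776
  outer loop
   vertex 2.0 1.5 2.5
   vertex 2.0 3.5 4.0
   vertex 0.0 2.0 3.5
  endloop
 endfacet
 facet normal 0.447 -0.537 0.716
  outer loop
   vertex 2.0 1.5 2.5
   vertex 4.0 0.5 0.5
   vertex 2.0 3.5 4.0
  endloop
 endfacet
 facet normal 0.053 -0.847 0.529
  outer loop
   vertex 2.0 1.5 2.5
   vertex 0.0 2.0 3.5
   vertex 1.0 0.5 1.0
  endloop
 endfacet
 facet normal 0.085 -0.854 0.513
  outer loop
   vertex 2.0 1.5 2.5
   vertex 1.0 0.5 1.0
   vertex 4.0 0.5 0.5
  endloop
 endfacet
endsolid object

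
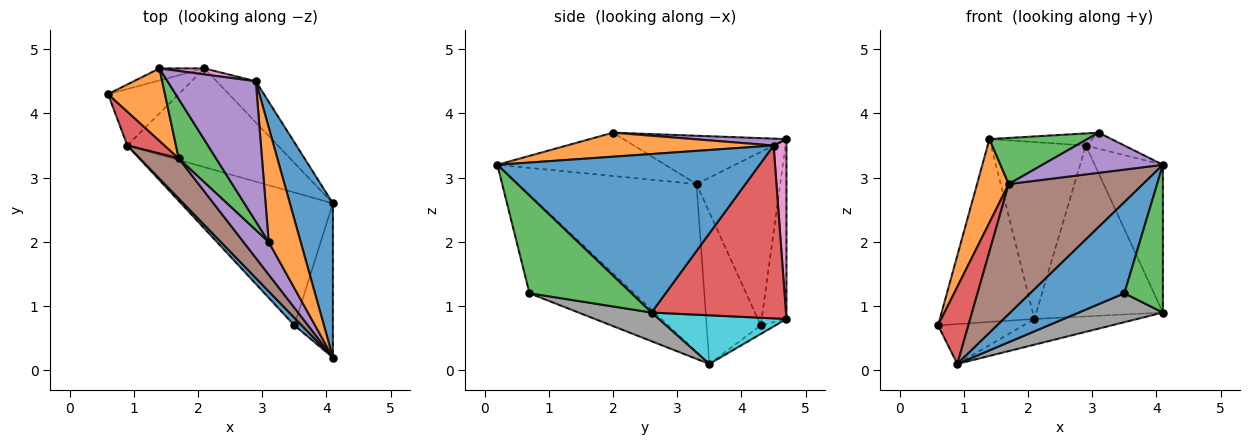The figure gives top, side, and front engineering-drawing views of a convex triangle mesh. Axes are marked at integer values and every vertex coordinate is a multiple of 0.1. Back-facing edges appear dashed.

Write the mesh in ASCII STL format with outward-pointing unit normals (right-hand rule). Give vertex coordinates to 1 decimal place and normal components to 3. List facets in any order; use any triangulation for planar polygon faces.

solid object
 facet normal 0.936 0.243 0.254
  outer loop
   vertex 2.9 4.5 3.5
   vertex 4.1 0.2 3.2
   vertex 4.1 2.6 0.9
  endloop
 endfacet
 facet normal 0.597 0.111 0.794
  outer loop
   vertex 2.9 4.5 3.5
   vertex 3.1 2.0 3.7
   vertex 4.1 0.2 3.2
  endloop
 endfacet
 facet normal 0.878 -0.332 -0.346
  outer loop
   vertex 3.5 0.7 1.2
   vertex 4.1 2.6 0.9
   vertex 4.1 0.2 3.2
  endloop
 endfacet
 facet normal 0.718 0.676 -0.163
  outer loop
   vertex 2.1 4.7 0.8
   vertex 2.9 4.5 3.5
   vertex 4.1 2.6 0.9
  endloop
 endfacet
 facet normal 0.078 0.086 0.993
  outer loop
   vertex 1.4 4.7 3.6
   vertex 3.1 2.0 3.7
   vertex 2.9 4.5 3.5
  endloop
 endfacet
 facet normal -0.253 0.965 -0.063
  outer loop
   vertex 1.4 4.7 3.6
   vertex 2.1 4.7 0.8
   vertex 0.6 4.3 0.7
  endloop
 endfacet
 facet normal 0.134 0.990 0.034
  outer loop
   vertex 1.4 4.7 3.6
   vertex 2.9 4.5 3.5
   vertex 2.1 4.7 0.8
  endloop
 endfacet
 facet normal 0.181 -0.209 -0.961
  outer loop
   vertex 0.9 3.5 0.1
   vertex 4.1 2.6 0.9
   vertex 3.5 0.7 1.2
  endloop
 endfacet
 facet normal -0.099 0.573 -0.813
  outer loop
   vertex 0.9 3.5 0.1
   vertex 0.6 4.3 0.7
   vertex 2.1 4.7 0.8
  endloop
 endfacet
 facet normal 0.299 0.240 -0.924
  outer loop
   vertex 0.9 3.5 0.1
   vertex 2.1 4.7 0.8
   vertex 4.1 2.6 0.9
  endloop
 endfacet
 facet normal -0.742 -0.668 0.056
  outer loop
   vertex 0.9 3.5 0.1
   vertex 3.5 0.7 1.2
   vertex 4.1 0.2 3.2
  endloop
 endfacet
 facet normal -0.894 -0.338 0.293
  outer loop
   vertex 1.7 3.3 2.9
   vertex 1.4 4.7 3.6
   vertex 0.6 4.3 0.7
  endloop
 endfacet
 facet normal -0.714 -0.429 0.553
  outer loop
   vertex 1.7 3.3 2.9
   vertex 3.1 2.0 3.7
   vertex 1.4 4.7 3.6
  endloop
 endfacet
 facet normal -0.853 -0.477 0.210
  outer loop
   vertex 1.7 3.3 2.9
   vertex 0.6 4.3 0.7
   vertex 0.9 3.5 0.1
  endloop
 endfacet
 facet normal -0.734 -0.527 0.428
  outer loop
   vertex 1.7 3.3 2.9
   vertex 4.1 0.2 3.2
   vertex 3.1 2.0 3.7
  endloop
 endfacet
 facet normal -0.786 -0.591 0.182
  outer loop
   vertex 1.7 3.3 2.9
   vertex 0.9 3.5 0.1
   vertex 4.1 0.2 3.2
  endloop
 endfacet
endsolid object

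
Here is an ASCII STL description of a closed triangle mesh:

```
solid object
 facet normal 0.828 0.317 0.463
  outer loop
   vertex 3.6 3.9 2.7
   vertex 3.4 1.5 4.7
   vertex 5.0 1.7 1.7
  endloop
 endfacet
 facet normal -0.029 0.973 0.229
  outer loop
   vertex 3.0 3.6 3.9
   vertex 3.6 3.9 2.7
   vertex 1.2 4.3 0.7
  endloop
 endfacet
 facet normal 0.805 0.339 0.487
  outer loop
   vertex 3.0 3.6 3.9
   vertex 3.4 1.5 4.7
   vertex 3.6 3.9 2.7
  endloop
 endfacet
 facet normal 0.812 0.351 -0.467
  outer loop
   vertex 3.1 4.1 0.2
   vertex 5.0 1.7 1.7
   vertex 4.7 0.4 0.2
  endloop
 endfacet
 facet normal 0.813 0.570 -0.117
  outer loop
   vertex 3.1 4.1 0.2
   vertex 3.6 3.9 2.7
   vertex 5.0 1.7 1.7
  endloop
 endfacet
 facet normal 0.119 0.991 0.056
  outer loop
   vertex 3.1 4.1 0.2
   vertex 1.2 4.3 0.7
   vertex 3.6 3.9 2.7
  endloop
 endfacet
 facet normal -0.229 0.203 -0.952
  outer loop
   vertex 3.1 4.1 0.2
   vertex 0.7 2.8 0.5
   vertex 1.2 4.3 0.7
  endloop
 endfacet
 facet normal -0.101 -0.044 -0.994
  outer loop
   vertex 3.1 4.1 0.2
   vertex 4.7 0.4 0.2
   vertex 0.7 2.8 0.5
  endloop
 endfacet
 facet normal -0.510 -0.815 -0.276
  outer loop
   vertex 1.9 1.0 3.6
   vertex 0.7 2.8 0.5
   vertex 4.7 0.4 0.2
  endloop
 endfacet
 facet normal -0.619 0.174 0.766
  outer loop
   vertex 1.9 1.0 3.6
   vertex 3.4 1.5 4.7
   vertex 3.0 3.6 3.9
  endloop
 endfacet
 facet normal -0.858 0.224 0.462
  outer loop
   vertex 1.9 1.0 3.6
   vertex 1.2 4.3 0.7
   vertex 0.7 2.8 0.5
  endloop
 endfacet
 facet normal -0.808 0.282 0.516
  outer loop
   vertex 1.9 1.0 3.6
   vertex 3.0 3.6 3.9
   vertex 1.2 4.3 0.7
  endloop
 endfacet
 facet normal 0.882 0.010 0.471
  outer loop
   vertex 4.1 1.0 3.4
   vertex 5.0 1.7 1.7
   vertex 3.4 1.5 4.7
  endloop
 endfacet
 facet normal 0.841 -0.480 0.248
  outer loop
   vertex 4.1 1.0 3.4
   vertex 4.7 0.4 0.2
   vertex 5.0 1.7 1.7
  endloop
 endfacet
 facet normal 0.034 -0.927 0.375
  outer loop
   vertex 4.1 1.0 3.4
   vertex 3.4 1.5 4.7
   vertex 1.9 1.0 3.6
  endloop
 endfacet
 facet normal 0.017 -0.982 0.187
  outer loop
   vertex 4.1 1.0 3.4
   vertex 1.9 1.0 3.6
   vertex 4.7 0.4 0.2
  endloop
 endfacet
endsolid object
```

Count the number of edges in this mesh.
24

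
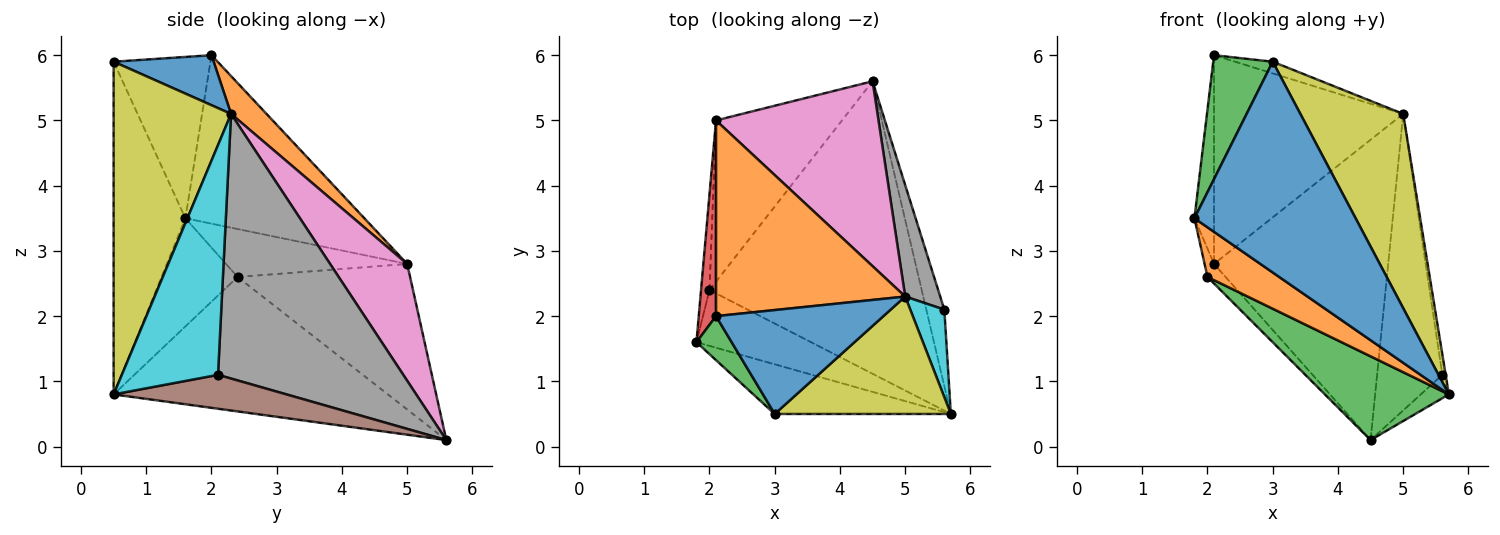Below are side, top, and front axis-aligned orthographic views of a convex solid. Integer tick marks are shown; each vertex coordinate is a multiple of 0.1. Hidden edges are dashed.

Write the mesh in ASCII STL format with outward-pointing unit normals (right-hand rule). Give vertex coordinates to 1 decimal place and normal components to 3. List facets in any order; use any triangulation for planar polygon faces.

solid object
 facet normal -0.398 -0.893 -0.211
  outer loop
   vertex 3.0 0.5 5.9
   vertex 1.8 1.6 3.5
   vertex 5.7 0.5 0.8
  endloop
 endfacet
 facet normal -0.576 -0.543 -0.611
  outer loop
   vertex 2.0 2.4 2.6
   vertex 5.7 0.5 0.8
   vertex 1.8 1.6 3.5
  endloop
 endfacet
 facet normal -0.520 -0.235 -0.821
  outer loop
   vertex 2.0 2.4 2.6
   vertex 4.5 5.6 0.1
   vertex 5.7 0.5 0.8
  endloop
 endfacet
 facet normal -0.984 0.051 -0.173
  outer loop
   vertex 2.0 2.4 2.6
   vertex 1.8 1.6 3.5
   vertex 2.1 5.0 2.8
  endloop
 endfacet
 facet normal -0.754 0.079 -0.652
  outer loop
   vertex 2.0 2.4 2.6
   vertex 2.1 5.0 2.8
   vertex 4.5 5.6 0.1
  endloop
 endfacet
 facet normal 0.874 0.142 -0.465
  outer loop
   vertex 5.6 2.1 1.1
   vertex 5.7 0.5 0.8
   vertex 4.5 5.6 0.1
  endloop
 endfacet
 facet normal 0.353 0.797 0.491
  outer loop
   vertex 5.0 2.3 5.1
   vertex 4.5 5.6 0.1
   vertex 2.1 5.0 2.8
  endloop
 endfacet
 facet normal 0.936 0.330 0.124
  outer loop
   vertex 5.0 2.3 5.1
   vertex 5.6 2.1 1.1
   vertex 4.5 5.6 0.1
  endloop
 endfacet
 facet normal 0.699 -0.612 0.370
  outer loop
   vertex 5.0 2.3 5.1
   vertex 3.0 0.5 5.9
   vertex 5.7 0.5 0.8
  endloop
 endfacet
 facet normal 0.989 0.034 0.147
  outer loop
   vertex 5.0 2.3 5.1
   vertex 5.7 0.5 0.8
   vertex 5.6 2.1 1.1
  endloop
 endfacet
 facet normal 0.285 0.107 0.953
  outer loop
   vertex 2.1 2.0 6.0
   vertex 3.0 0.5 5.9
   vertex 5.0 2.3 5.1
  endloop
 endfacet
 facet normal 0.136 0.723 0.678
  outer loop
   vertex 2.1 2.0 6.0
   vertex 5.0 2.3 5.1
   vertex 2.1 5.0 2.8
  endloop
 endfacet
 facet normal -0.838 -0.515 0.183
  outer loop
   vertex 2.1 2.0 6.0
   vertex 1.8 1.6 3.5
   vertex 3.0 0.5 5.9
  endloop
 endfacet
 facet normal -0.989 0.108 0.101
  outer loop
   vertex 2.1 2.0 6.0
   vertex 2.1 5.0 2.8
   vertex 1.8 1.6 3.5
  endloop
 endfacet
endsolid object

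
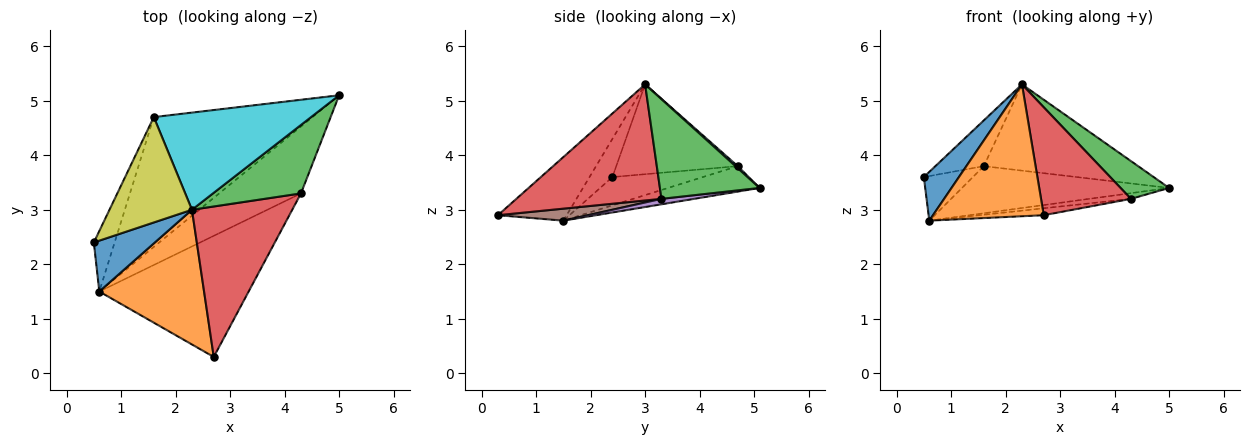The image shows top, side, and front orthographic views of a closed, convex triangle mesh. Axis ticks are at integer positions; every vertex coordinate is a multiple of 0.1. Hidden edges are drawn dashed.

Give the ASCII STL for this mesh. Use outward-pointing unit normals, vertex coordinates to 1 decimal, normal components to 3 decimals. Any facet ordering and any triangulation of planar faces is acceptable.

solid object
 facet normal -0.411 -0.631 0.658
  outer loop
   vertex 0.6 1.5 2.8
   vertex 2.3 3.0 5.3
   vertex 0.5 2.4 3.6
  endloop
 endfacet
 facet normal -0.398 -0.642 0.656
  outer loop
   vertex 0.6 1.5 2.8
   vertex 2.7 0.3 2.9
   vertex 2.3 3.0 5.3
  endloop
 endfacet
 facet normal 0.704 -0.343 0.622
  outer loop
   vertex 4.3 3.3 3.2
   vertex 5.0 5.1 3.4
   vertex 2.3 3.0 5.3
  endloop
 endfacet
 facet normal 0.685 -0.425 0.592
  outer loop
   vertex 4.3 3.3 3.2
   vertex 2.3 3.0 5.3
   vertex 2.7 0.3 2.9
  endloop
 endfacet
 facet normal 0.066 0.085 -0.994
  outer loop
   vertex 4.3 3.3 3.2
   vertex 0.6 1.5 2.8
   vertex 5.0 5.1 3.4
  endloop
 endfacet
 facet normal 0.080 0.057 -0.995
  outer loop
   vertex 4.3 3.3 3.2
   vertex 2.7 0.3 2.9
   vertex 0.6 1.5 2.8
  endloop
 endfacet
 facet normal -0.738 0.400 -0.543
  outer loop
   vertex 1.6 4.7 3.8
   vertex 0.6 1.5 2.8
   vertex 0.5 2.4 3.6
  endloop
 endfacet
 facet normal -0.149 0.337 -0.930
  outer loop
   vertex 1.6 4.7 3.8
   vertex 5.0 5.1 3.4
   vertex 0.6 1.5 2.8
  endloop
 endfacet
 facet normal -0.707 0.282 0.649
  outer loop
   vertex 1.6 4.7 3.8
   vertex 0.5 2.4 3.6
   vertex 2.3 3.0 5.3
  endloop
 endfacet
 facet normal 0.010 0.664 0.748
  outer loop
   vertex 1.6 4.7 3.8
   vertex 2.3 3.0 5.3
   vertex 5.0 5.1 3.4
  endloop
 endfacet
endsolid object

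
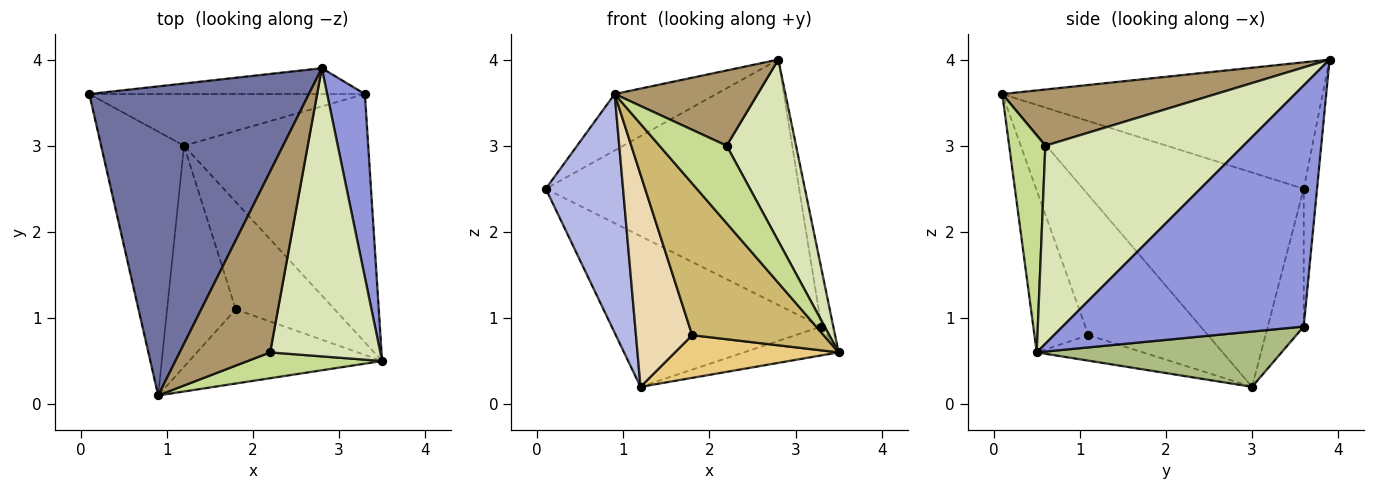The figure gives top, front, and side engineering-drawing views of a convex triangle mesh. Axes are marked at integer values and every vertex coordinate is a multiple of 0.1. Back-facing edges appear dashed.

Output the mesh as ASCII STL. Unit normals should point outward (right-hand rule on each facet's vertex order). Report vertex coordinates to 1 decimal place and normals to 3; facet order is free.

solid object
 facet normal -0.493 0.156 0.856
  outer loop
   vertex 2.8 3.9 4.0
   vertex 0.1 3.6 2.5
   vertex 0.9 0.1 3.6
  endloop
 endfacet
 facet normal -0.052 0.993 -0.105
  outer loop
   vertex 3.3 3.6 0.9
   vertex 0.1 3.6 2.5
   vertex 2.8 3.9 4.0
  endloop
 endfacet
 facet normal 0.987 0.049 0.154
  outer loop
   vertex 3.3 3.6 0.9
   vertex 2.8 3.9 4.0
   vertex 3.5 0.5 0.6
  endloop
 endfacet
 facet normal -0.887 -0.310 -0.343
  outer loop
   vertex 1.2 3.0 0.2
   vertex 0.9 0.1 3.6
   vertex 0.1 3.6 2.5
  endloop
 endfacet
 facet normal -0.160 0.934 -0.320
  outer loop
   vertex 1.2 3.0 0.2
   vertex 0.1 3.6 2.5
   vertex 3.3 3.6 0.9
  endloop
 endfacet
 facet normal 0.286 0.111 -0.952
  outer loop
   vertex 1.2 3.0 0.2
   vertex 3.3 3.6 0.9
   vertex 3.5 0.5 0.6
  endloop
 endfacet
 facet normal 0.455 -0.845 0.282
  outer loop
   vertex 2.2 0.6 3.0
   vertex 0.9 0.1 3.6
   vertex 3.5 0.5 0.6
  endloop
 endfacet
 facet normal 0.836 -0.293 0.465
  outer loop
   vertex 2.2 0.6 3.0
   vertex 3.5 0.5 0.6
   vertex 2.8 3.9 4.0
  endloop
 endfacet
 facet normal 0.498 -0.333 0.801
  outer loop
   vertex 2.2 0.6 3.0
   vertex 2.8 3.9 4.0
   vertex 0.9 0.1 3.6
  endloop
 endfacet
 facet normal -0.346 -0.843 -0.412
  outer loop
   vertex 1.8 1.1 0.8
   vertex 3.5 0.5 0.6
   vertex 0.9 0.1 3.6
  endloop
 endfacet
 facet normal -0.233 -0.359 -0.904
  outer loop
   vertex 1.8 1.1 0.8
   vertex 1.2 3.0 0.2
   vertex 3.5 0.5 0.6
  endloop
 endfacet
 facet normal -0.827 -0.389 -0.405
  outer loop
   vertex 1.8 1.1 0.8
   vertex 0.9 0.1 3.6
   vertex 1.2 3.0 0.2
  endloop
 endfacet
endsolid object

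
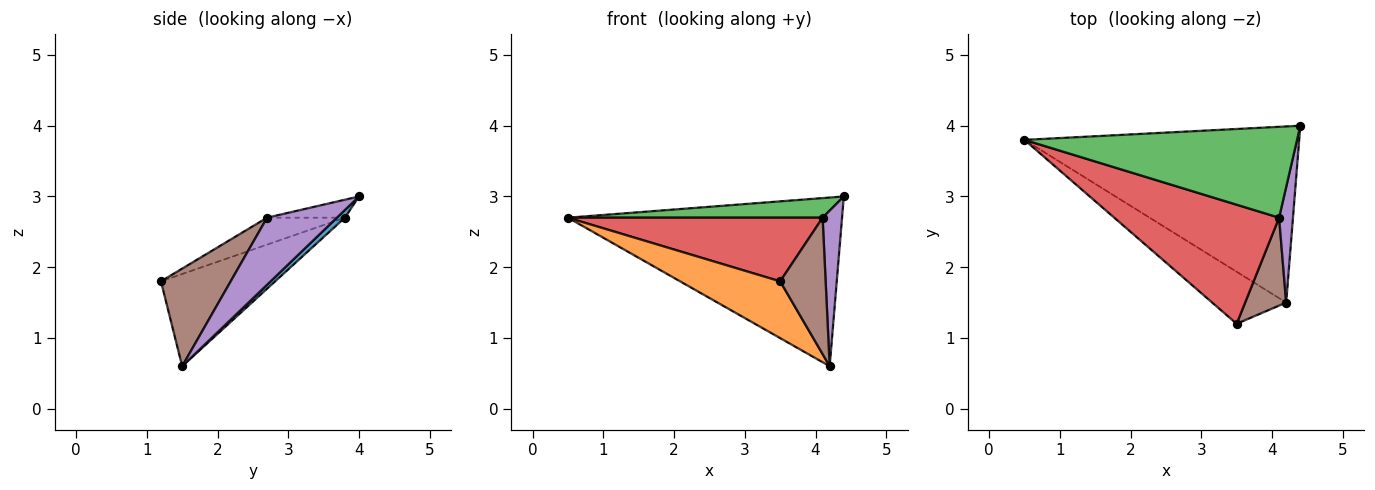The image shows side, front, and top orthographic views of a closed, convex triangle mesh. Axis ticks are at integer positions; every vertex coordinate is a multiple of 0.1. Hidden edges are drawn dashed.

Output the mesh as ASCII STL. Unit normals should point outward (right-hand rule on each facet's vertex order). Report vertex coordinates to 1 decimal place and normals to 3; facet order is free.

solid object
 facet normal 0.020 0.692 -0.722
  outer loop
   vertex 4.2 1.5 0.6
   vertex 0.5 3.8 2.7
   vertex 4.4 4.0 3.0
  endloop
 endfacet
 facet normal -0.644 -0.564 -0.517
  outer loop
   vertex 4.2 1.5 0.6
   vertex 3.5 1.2 1.8
   vertex 0.5 3.8 2.7
  endloop
 endfacet
 facet normal -0.064 -0.210 0.976
  outer loop
   vertex 4.1 2.7 2.7
   vertex 4.4 4.0 3.0
   vertex 0.5 3.8 2.7
  endloop
 endfacet
 facet normal -0.143 -0.467 0.873
  outer loop
   vertex 4.1 2.7 2.7
   vertex 0.5 3.8 2.7
   vertex 3.5 1.2 1.8
  endloop
 endfacet
 facet normal 0.945 -0.263 0.195
  outer loop
   vertex 4.1 2.7 2.7
   vertex 4.2 1.5 0.6
   vertex 4.4 4.0 3.0
  endloop
 endfacet
 facet normal 0.790 -0.515 0.332
  outer loop
   vertex 4.1 2.7 2.7
   vertex 3.5 1.2 1.8
   vertex 4.2 1.5 0.6
  endloop
 endfacet
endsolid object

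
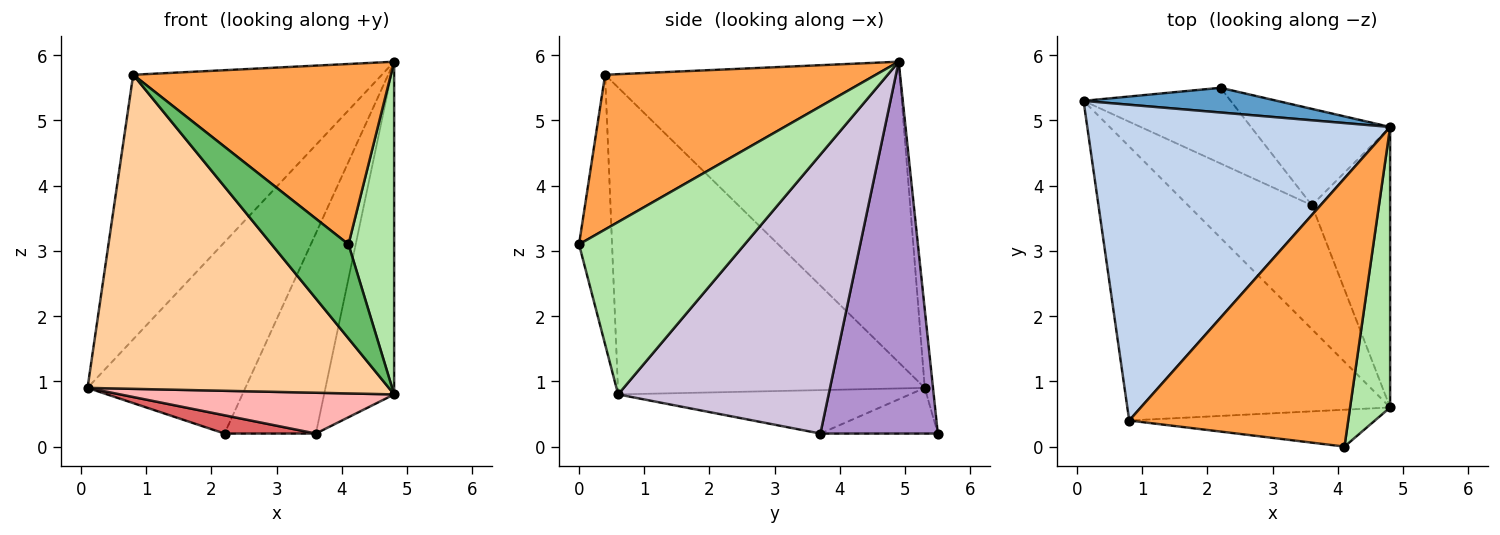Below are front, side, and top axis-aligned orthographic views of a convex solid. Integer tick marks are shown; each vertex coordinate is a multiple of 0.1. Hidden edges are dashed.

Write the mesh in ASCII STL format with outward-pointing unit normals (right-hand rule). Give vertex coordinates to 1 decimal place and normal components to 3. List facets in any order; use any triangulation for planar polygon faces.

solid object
 facet normal -0.052 0.990 0.128
  outer loop
   vertex 2.2 5.5 0.2
   vertex 0.1 5.3 0.9
   vertex 4.8 4.9 5.9
  endloop
 endfacet
 facet normal -0.605 0.511 0.610
  outer loop
   vertex 0.8 0.4 5.7
   vertex 4.8 4.9 5.9
   vertex 0.1 5.3 0.9
  endloop
 endfacet
 facet normal 0.506 -0.481 0.716
  outer loop
   vertex 0.8 0.4 5.7
   vertex 4.1 0.0 3.1
   vertex 4.8 4.9 5.9
  endloop
 endfacet
 facet normal -0.609 -0.598 -0.521
  outer loop
   vertex 4.8 0.6 0.8
   vertex 0.8 0.4 5.7
   vertex 0.1 5.3 0.9
  endloop
 endfacet
 facet normal -0.372 -0.864 -0.339
  outer loop
   vertex 4.8 0.6 0.8
   vertex 4.1 0.0 3.1
   vertex 0.8 0.4 5.7
  endloop
 endfacet
 facet normal 0.941 -0.259 0.219
  outer loop
   vertex 4.8 0.6 0.8
   vertex 4.8 4.9 5.9
   vertex 4.1 0.0 3.1
  endloop
 endfacet
 facet normal -0.289 -0.225 -0.931
  outer loop
   vertex 3.6 3.7 0.2
   vertex 0.1 5.3 0.9
   vertex 2.2 5.5 0.2
  endloop
 endfacet
 facet normal -0.316 -0.297 -0.901
  outer loop
   vertex 3.6 3.7 0.2
   vertex 4.8 0.6 0.8
   vertex 0.1 5.3 0.9
  endloop
 endfacet
 facet normal 0.757 0.589 -0.283
  outer loop
   vertex 3.6 3.7 0.2
   vertex 2.2 5.5 0.2
   vertex 4.8 4.9 5.9
  endloop
 endfacet
 facet normal 0.917 0.305 -0.257
  outer loop
   vertex 3.6 3.7 0.2
   vertex 4.8 4.9 5.9
   vertex 4.8 0.6 0.8
  endloop
 endfacet
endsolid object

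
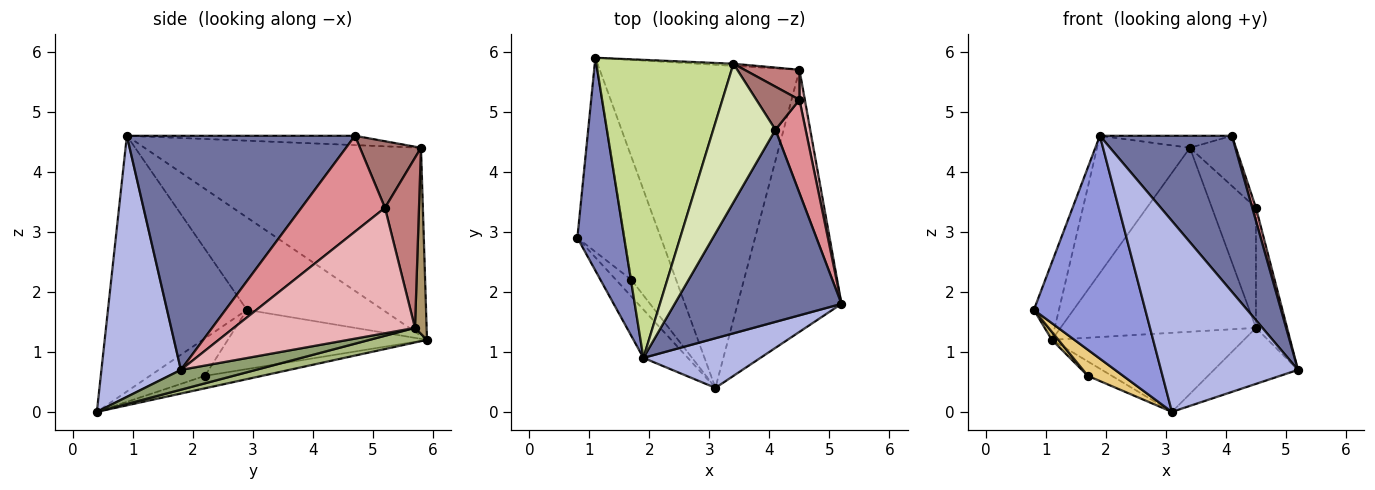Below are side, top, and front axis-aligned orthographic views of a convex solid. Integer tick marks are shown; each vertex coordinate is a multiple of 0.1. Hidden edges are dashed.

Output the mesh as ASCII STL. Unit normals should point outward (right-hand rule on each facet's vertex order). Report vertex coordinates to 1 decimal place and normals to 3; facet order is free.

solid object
 facet normal 0.737 -0.426 0.525
  outer loop
   vertex 1.9 0.9 4.6
   vertex 5.2 1.8 0.7
   vertex 4.1 4.7 4.6
  endloop
 endfacet
 facet normal -0.880 0.162 0.446
  outer loop
   vertex 1.9 0.9 4.6
   vertex 1.1 5.9 1.2
   vertex 0.8 2.9 1.7
  endloop
 endfacet
 facet normal -0.773 -0.620 -0.134
  outer loop
   vertex 3.1 0.4 0.0
   vertex 1.9 0.9 4.6
   vertex 0.8 2.9 1.7
  endloop
 endfacet
 facet normal 0.489 -0.844 0.219
  outer loop
   vertex 3.1 0.4 0.0
   vertex 5.2 1.8 0.7
   vertex 1.9 0.9 4.6
  endloop
 endfacet
 facet normal 0.183 0.205 -0.961
  outer loop
   vertex 4.5 5.7 1.4
   vertex 5.2 1.8 0.7
   vertex 3.1 0.4 0.0
  endloop
 endfacet
 facet normal 0.071 0.237 -0.969
  outer loop
   vertex 4.5 5.7 1.4
   vertex 3.1 0.4 0.0
   vertex 1.1 5.9 1.2
  endloop
 endfacet
 facet normal -0.780 0.262 0.569
  outer loop
   vertex 3.4 5.8 4.4
   vertex 1.1 5.9 1.2
   vertex 1.9 0.9 4.6
  endloop
 endfacet
 facet normal -0.147 0.085 0.985
  outer loop
   vertex 3.4 5.8 4.4
   vertex 1.9 0.9 4.6
   vertex 4.1 4.7 4.6
  endloop
 endfacet
 facet normal 0.059 0.998 -0.011
  outer loop
   vertex 3.4 5.8 4.4
   vertex 4.5 5.7 1.4
   vertex 1.1 5.9 1.2
  endloop
 endfacet
 facet normal -0.782 -0.026 -0.623
  outer loop
   vertex 1.7 2.2 0.6
   vertex 0.8 2.9 1.7
   vertex 1.1 5.9 1.2
  endloop
 endfacet
 facet normal -0.796 -0.510 -0.326
  outer loop
   vertex 1.7 2.2 0.6
   vertex 3.1 0.4 0.0
   vertex 0.8 2.9 1.7
  endloop
 endfacet
 facet normal -0.266 0.112 -0.957
  outer loop
   vertex 1.7 2.2 0.6
   vertex 1.1 5.9 1.2
   vertex 3.1 0.4 0.0
  endloop
 endfacet
 facet normal 0.709 0.535 0.459
  outer loop
   vertex 4.5 5.2 3.4
   vertex 3.4 5.8 4.4
   vertex 4.1 4.7 4.6
  endloop
 endfacet
 facet normal 0.600 0.776 0.194
  outer loop
   vertex 4.5 5.2 3.4
   vertex 4.5 5.7 1.4
   vertex 3.4 5.8 4.4
  endloop
 endfacet
 facet normal 0.953 -0.042 0.300
  outer loop
   vertex 4.5 5.2 3.4
   vertex 4.1 4.7 4.6
   vertex 5.2 1.8 0.7
  endloop
 endfacet
 facet normal 0.985 0.169 0.042
  outer loop
   vertex 4.5 5.2 3.4
   vertex 5.2 1.8 0.7
   vertex 4.5 5.7 1.4
  endloop
 endfacet
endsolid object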